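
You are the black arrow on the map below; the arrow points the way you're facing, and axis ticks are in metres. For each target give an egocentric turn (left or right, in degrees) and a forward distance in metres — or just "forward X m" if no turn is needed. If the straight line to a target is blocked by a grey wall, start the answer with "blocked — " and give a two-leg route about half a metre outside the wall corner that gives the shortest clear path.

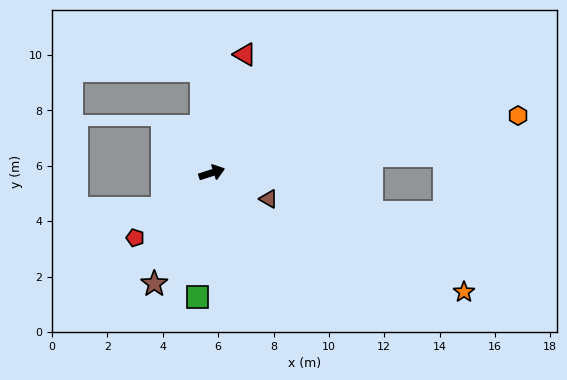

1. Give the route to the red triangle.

turn left 57°, forward 4.4 m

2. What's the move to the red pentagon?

turn right 158°, forward 3.6 m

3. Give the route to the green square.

turn right 115°, forward 4.5 m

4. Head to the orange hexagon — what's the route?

turn right 7°, forward 11.3 m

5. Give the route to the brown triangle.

turn right 42°, forward 2.3 m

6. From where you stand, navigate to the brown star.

turn right 135°, forward 4.5 m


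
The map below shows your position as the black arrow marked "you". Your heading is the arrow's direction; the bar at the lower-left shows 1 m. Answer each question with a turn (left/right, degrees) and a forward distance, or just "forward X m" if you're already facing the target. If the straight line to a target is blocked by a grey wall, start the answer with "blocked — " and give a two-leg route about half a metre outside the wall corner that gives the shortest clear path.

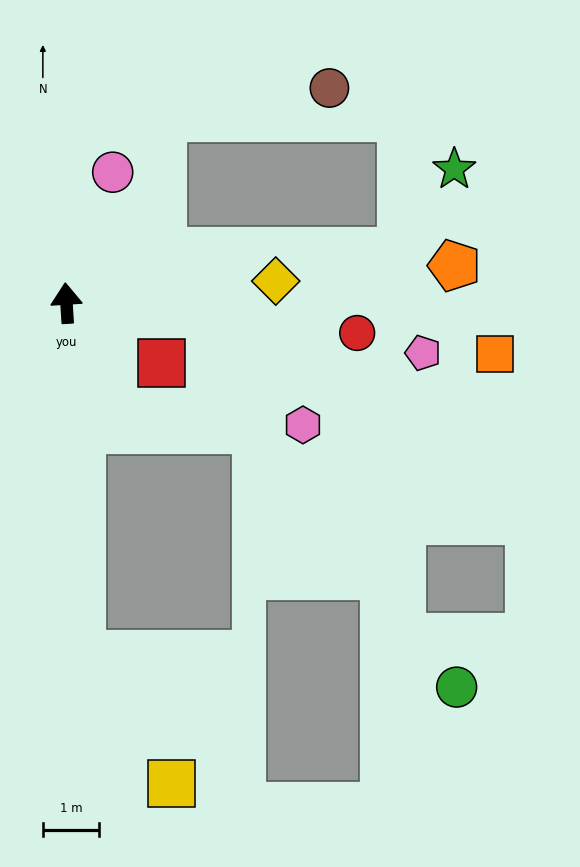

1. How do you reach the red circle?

turn right 99°, forward 5.2 m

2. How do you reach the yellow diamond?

turn right 88°, forward 3.8 m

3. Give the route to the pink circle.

turn right 23°, forward 2.5 m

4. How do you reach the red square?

turn right 126°, forward 2.0 m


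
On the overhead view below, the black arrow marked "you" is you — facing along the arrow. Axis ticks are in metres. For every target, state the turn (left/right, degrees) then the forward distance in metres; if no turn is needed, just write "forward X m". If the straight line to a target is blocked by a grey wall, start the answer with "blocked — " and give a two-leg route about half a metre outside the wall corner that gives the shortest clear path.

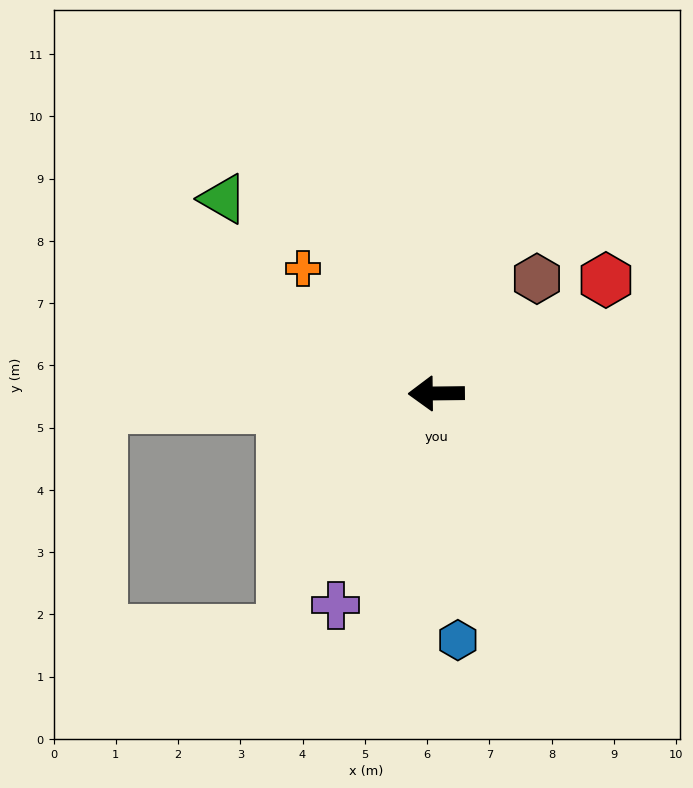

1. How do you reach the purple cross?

turn left 64°, forward 3.8 m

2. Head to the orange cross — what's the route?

turn right 44°, forward 2.9 m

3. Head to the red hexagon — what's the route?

turn right 147°, forward 3.3 m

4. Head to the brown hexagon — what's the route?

turn right 132°, forward 2.5 m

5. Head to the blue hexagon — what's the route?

turn left 94°, forward 4.0 m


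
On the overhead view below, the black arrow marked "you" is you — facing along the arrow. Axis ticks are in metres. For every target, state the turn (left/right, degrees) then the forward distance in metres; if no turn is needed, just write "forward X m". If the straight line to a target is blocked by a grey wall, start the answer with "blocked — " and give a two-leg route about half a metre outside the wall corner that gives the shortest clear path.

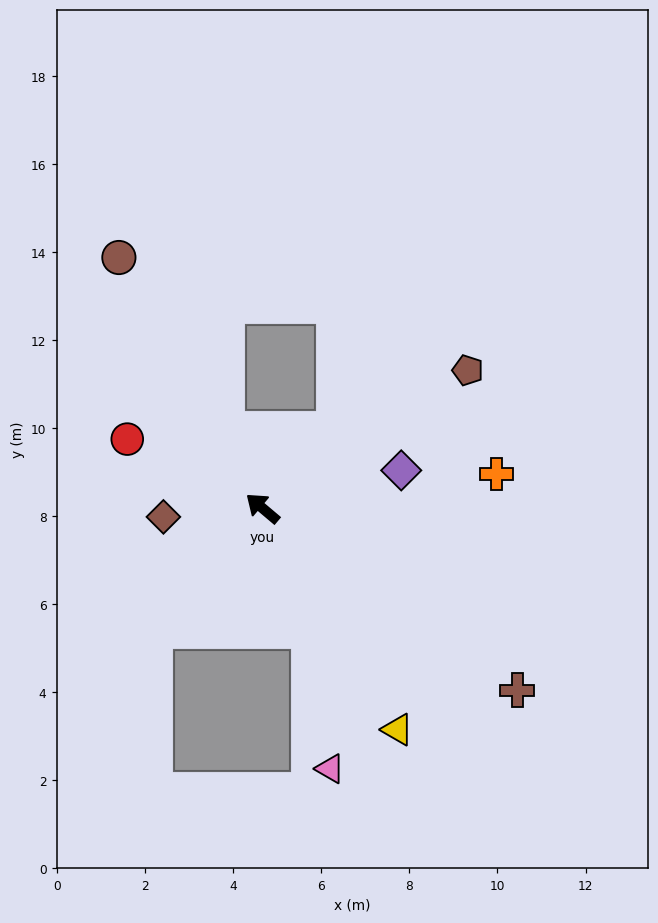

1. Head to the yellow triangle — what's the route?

turn left 162°, forward 5.9 m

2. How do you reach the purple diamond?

turn right 125°, forward 3.3 m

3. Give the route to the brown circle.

turn right 20°, forward 6.6 m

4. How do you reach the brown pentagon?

turn right 106°, forward 5.6 m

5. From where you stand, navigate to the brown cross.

turn right 175°, forward 7.1 m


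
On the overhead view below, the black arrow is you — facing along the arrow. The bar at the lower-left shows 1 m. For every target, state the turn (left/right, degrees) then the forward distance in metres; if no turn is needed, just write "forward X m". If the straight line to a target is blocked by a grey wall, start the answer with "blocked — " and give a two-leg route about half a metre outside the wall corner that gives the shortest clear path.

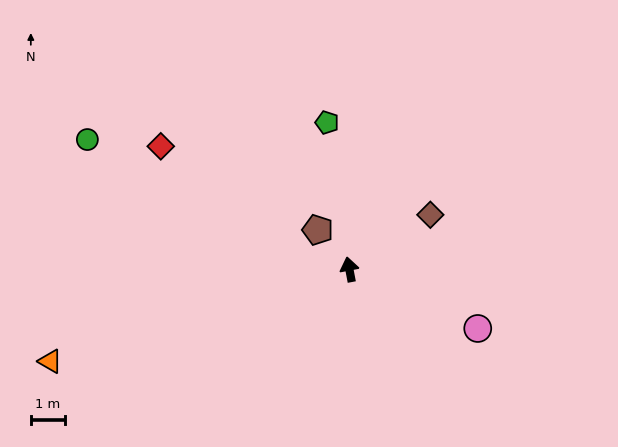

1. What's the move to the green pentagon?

turn right 2°, forward 4.4 m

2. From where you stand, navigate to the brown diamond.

turn right 67°, forward 2.9 m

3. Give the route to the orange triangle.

turn left 96°, forward 9.2 m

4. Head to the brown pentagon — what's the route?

turn left 28°, forward 1.5 m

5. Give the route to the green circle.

turn left 53°, forward 8.6 m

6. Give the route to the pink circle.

turn right 126°, forward 4.2 m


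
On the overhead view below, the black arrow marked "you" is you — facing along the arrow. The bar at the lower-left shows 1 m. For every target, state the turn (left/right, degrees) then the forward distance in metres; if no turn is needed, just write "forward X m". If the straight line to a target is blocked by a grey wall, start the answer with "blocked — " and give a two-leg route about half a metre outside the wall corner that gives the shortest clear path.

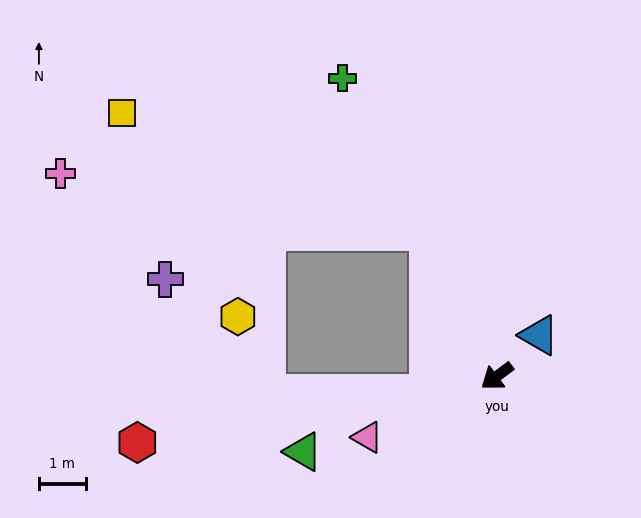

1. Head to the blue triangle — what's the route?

turn right 172°, forward 1.3 m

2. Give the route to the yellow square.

blocked — turn right 101°, forward 3.4 m, then turn left 43°, forward 7.0 m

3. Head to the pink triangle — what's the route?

turn right 11°, forward 3.1 m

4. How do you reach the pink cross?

blocked — turn right 101°, forward 3.4 m, then turn left 55°, forward 8.0 m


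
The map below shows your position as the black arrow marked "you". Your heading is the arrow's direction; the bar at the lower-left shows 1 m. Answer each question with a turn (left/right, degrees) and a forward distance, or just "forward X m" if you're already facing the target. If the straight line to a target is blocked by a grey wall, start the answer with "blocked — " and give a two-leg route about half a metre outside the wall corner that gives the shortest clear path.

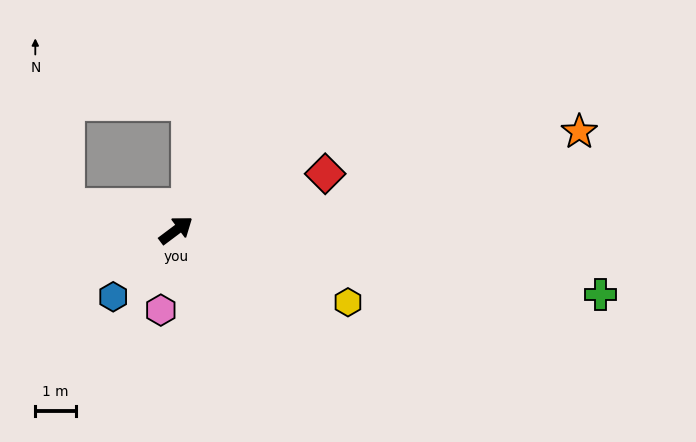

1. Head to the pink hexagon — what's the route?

turn right 138°, forward 2.0 m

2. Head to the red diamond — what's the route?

turn right 16°, forward 3.9 m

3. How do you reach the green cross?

turn right 45°, forward 10.6 m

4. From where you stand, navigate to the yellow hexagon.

turn right 60°, forward 4.6 m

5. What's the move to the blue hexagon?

turn right 170°, forward 2.3 m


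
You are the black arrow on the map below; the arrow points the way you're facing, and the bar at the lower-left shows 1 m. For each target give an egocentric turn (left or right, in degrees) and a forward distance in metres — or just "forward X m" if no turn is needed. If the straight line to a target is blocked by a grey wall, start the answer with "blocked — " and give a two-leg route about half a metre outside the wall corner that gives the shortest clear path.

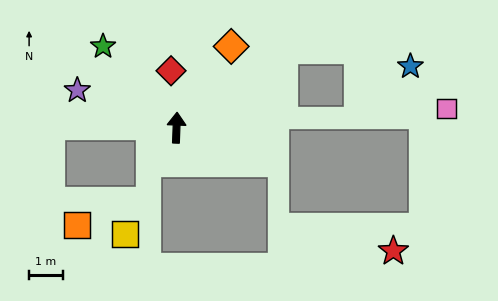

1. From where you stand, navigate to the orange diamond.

turn right 32°, forward 2.9 m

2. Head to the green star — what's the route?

turn left 44°, forward 3.2 m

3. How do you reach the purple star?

turn left 72°, forward 3.1 m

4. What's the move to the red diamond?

turn left 8°, forward 1.7 m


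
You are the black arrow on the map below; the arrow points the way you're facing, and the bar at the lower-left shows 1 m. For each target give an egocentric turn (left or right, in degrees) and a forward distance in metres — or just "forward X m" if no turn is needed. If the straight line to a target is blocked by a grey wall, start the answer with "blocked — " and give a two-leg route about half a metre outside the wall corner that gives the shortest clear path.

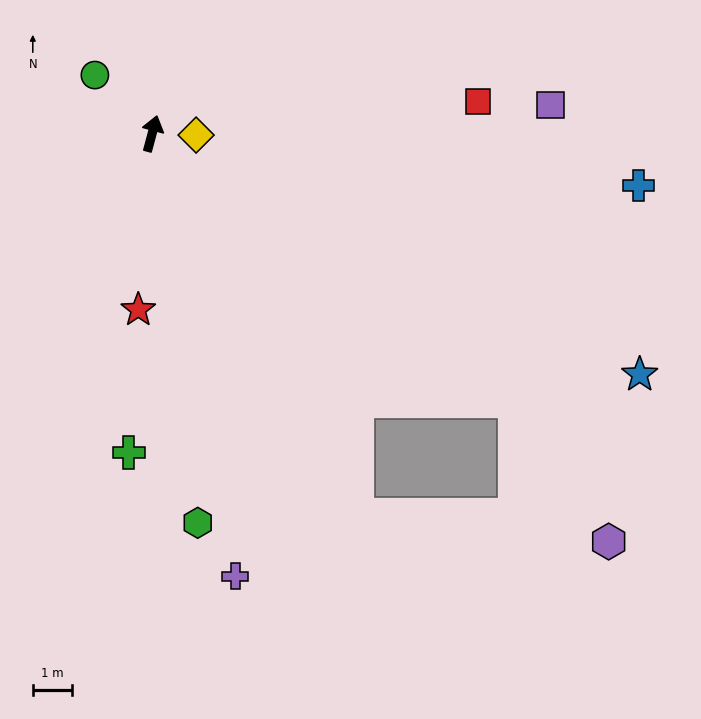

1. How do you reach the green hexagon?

turn right 158°, forward 10.0 m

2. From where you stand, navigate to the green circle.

turn left 59°, forward 2.1 m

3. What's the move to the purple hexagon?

blocked — turn right 111°, forward 11.5 m, then turn right 20°, forward 4.3 m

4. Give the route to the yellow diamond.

turn right 77°, forward 1.1 m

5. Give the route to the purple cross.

turn right 154°, forward 11.5 m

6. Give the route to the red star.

turn right 169°, forward 4.5 m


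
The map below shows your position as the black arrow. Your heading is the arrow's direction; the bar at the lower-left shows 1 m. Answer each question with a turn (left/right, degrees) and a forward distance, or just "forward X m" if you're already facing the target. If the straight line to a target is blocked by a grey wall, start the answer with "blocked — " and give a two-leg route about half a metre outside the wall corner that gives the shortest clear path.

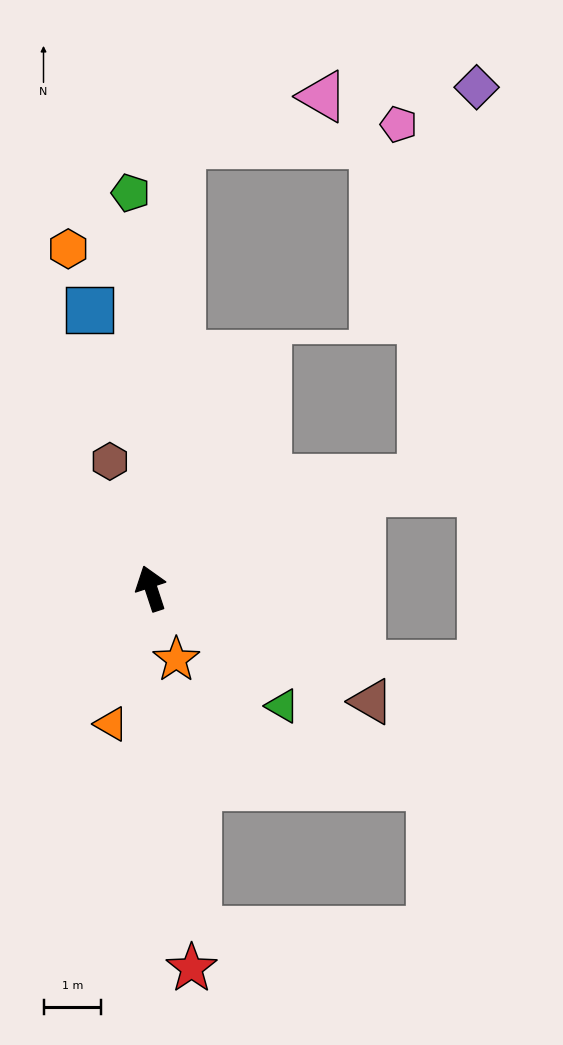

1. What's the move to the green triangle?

turn right 150°, forward 3.1 m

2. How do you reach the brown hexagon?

forward 2.3 m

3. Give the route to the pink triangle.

blocked — turn right 22°, forward 7.7 m, then turn right 67°, forward 2.6 m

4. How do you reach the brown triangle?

turn right 135°, forward 4.3 m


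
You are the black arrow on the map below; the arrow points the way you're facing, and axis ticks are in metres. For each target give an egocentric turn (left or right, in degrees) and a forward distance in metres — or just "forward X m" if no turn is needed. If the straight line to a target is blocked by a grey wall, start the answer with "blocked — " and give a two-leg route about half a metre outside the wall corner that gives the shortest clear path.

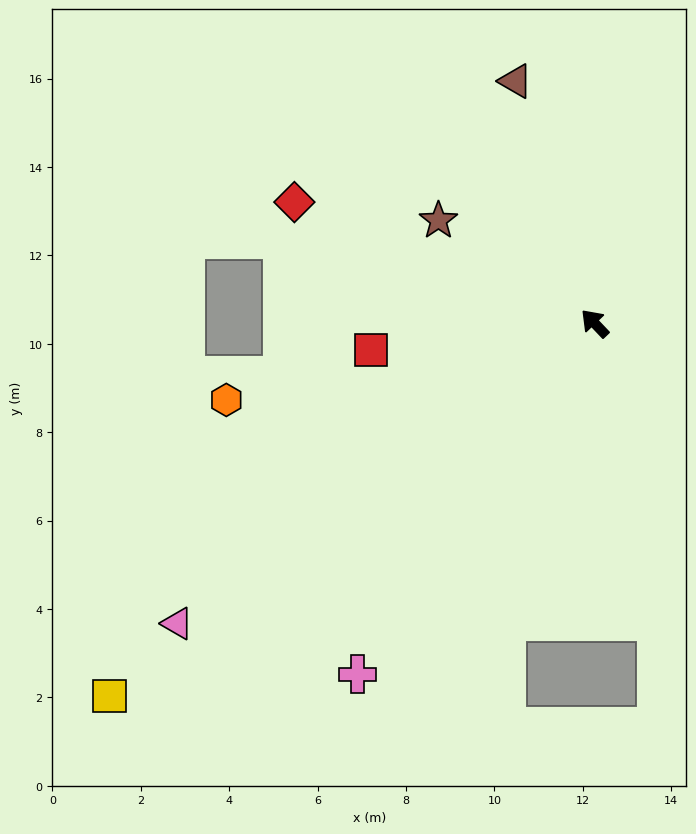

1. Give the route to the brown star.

turn left 13°, forward 4.2 m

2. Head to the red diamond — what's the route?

turn left 24°, forward 7.3 m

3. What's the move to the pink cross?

turn left 102°, forward 9.6 m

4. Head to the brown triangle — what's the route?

turn right 25°, forward 5.8 m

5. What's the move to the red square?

turn left 53°, forward 5.1 m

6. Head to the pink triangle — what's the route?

turn left 82°, forward 11.6 m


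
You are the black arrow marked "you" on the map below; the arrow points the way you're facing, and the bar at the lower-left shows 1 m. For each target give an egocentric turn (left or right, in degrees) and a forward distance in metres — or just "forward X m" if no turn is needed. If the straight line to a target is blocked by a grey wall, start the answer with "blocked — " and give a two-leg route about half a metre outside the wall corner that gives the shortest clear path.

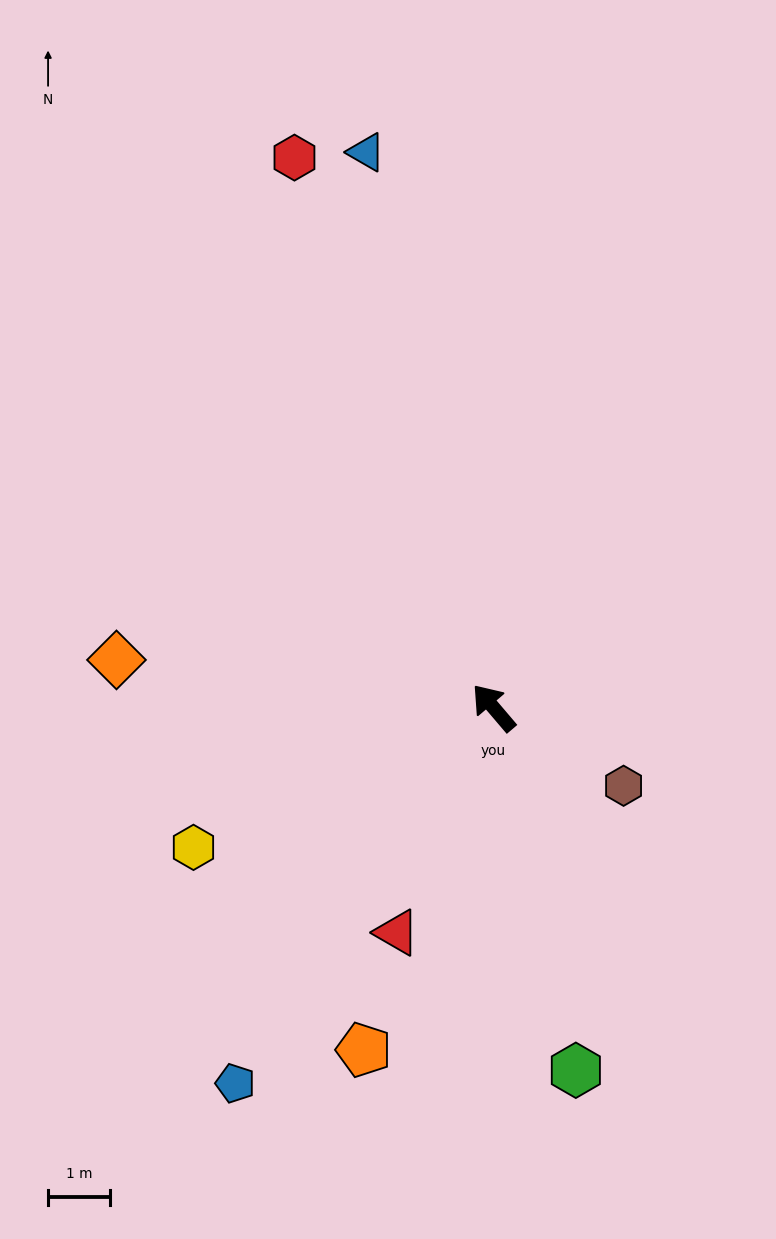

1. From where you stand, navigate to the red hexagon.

turn right 21°, forward 9.5 m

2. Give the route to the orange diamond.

turn left 42°, forward 6.2 m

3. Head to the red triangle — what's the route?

turn left 116°, forward 4.0 m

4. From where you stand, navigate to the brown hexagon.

turn right 161°, forward 2.5 m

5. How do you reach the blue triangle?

turn right 28°, forward 9.2 m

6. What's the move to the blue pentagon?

turn left 105°, forward 7.4 m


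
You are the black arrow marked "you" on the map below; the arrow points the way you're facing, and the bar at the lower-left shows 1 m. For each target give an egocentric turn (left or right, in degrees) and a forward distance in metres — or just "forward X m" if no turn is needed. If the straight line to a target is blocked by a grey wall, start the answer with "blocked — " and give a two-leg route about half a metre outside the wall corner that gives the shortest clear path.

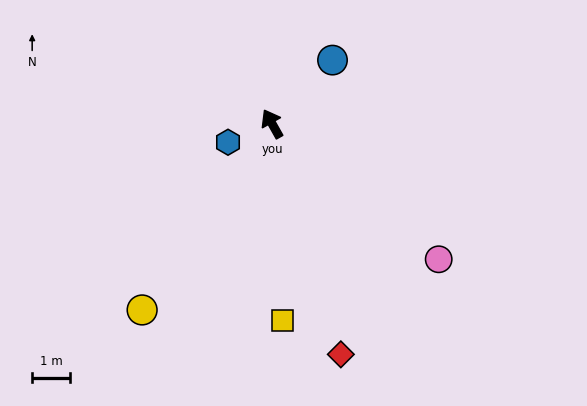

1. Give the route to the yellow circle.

turn left 116°, forward 6.0 m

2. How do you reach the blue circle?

turn right 73°, forward 2.3 m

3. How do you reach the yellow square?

turn left 154°, forward 5.2 m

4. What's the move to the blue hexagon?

turn left 83°, forward 1.3 m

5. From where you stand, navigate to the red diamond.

turn left 167°, forward 6.3 m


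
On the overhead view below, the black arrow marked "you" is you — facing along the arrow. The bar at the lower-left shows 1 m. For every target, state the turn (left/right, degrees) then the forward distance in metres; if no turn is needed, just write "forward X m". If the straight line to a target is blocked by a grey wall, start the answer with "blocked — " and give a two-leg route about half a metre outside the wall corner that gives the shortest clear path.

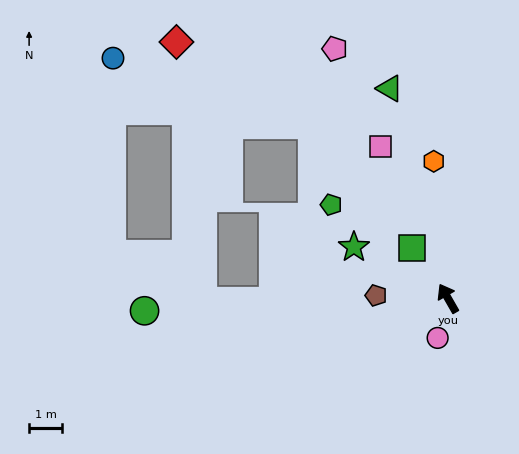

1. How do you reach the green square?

turn left 6°, forward 1.9 m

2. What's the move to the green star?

turn left 32°, forward 3.2 m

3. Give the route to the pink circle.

turn left 136°, forward 1.2 m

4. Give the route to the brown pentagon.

turn left 58°, forward 2.2 m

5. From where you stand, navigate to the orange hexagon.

turn right 24°, forward 4.1 m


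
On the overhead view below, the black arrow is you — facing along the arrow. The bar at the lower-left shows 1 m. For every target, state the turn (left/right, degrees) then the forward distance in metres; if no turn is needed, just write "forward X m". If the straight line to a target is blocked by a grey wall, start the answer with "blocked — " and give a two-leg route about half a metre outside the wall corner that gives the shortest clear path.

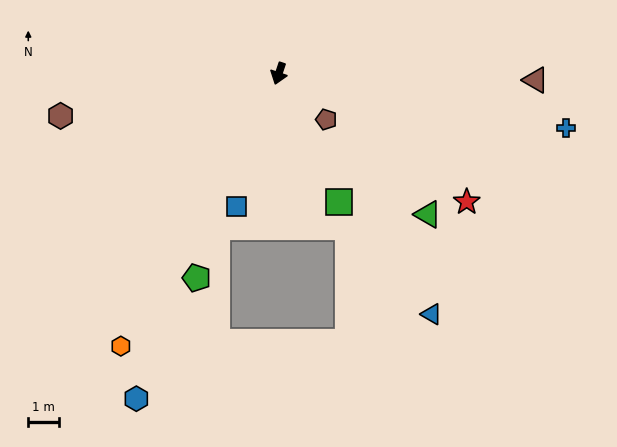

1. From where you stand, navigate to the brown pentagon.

turn left 64°, forward 2.1 m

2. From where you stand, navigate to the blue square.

forward 4.5 m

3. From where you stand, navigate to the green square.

turn left 44°, forward 4.6 m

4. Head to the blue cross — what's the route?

turn left 98°, forward 9.4 m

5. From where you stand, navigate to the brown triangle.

turn left 107°, forward 8.2 m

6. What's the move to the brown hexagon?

turn right 61°, forward 7.1 m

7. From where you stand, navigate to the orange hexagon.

turn right 12°, forward 10.1 m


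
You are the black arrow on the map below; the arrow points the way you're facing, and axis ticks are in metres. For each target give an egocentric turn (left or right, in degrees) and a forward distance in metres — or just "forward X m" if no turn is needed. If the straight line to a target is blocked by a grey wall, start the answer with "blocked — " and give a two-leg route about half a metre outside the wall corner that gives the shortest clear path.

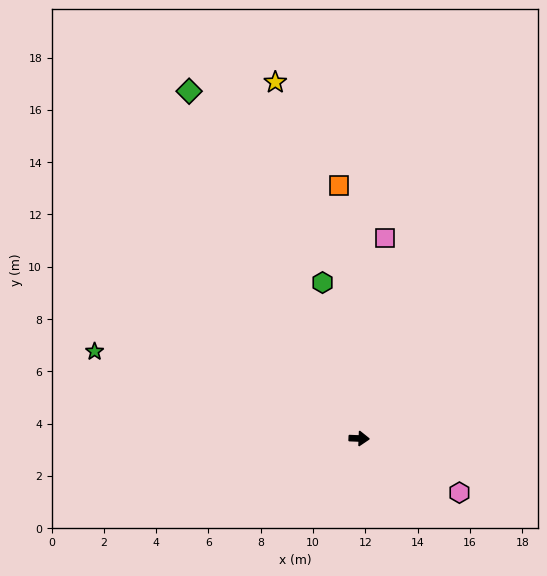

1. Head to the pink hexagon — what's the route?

turn right 26°, forward 4.4 m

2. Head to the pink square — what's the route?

turn left 85°, forward 7.7 m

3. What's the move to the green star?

turn left 164°, forward 10.6 m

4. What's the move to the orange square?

turn left 97°, forward 9.7 m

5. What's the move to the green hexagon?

turn left 106°, forward 6.1 m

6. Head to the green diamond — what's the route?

turn left 118°, forward 14.8 m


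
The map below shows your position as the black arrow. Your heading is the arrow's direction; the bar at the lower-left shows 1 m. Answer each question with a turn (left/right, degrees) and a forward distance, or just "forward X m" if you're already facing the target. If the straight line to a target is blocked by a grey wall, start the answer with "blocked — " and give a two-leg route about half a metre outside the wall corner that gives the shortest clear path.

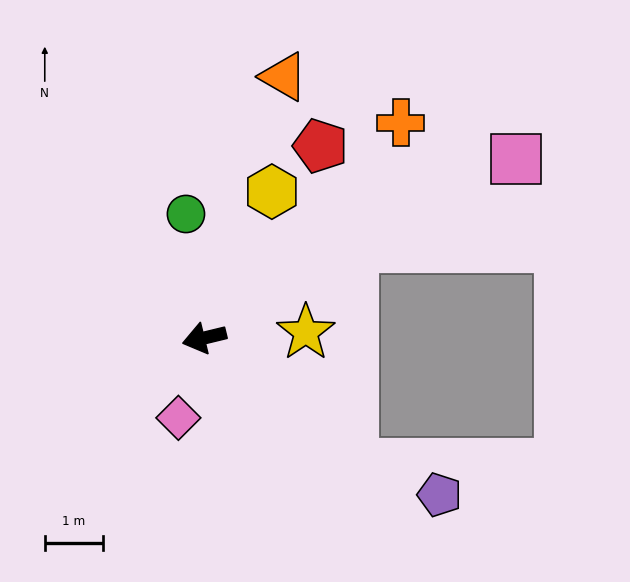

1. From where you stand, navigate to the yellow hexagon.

turn right 128°, forward 2.8 m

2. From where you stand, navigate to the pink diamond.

turn left 58°, forward 1.4 m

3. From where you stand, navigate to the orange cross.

turn right 146°, forward 5.0 m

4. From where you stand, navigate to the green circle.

turn right 95°, forward 2.1 m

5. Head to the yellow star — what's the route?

turn left 170°, forward 1.7 m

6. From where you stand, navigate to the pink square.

turn right 164°, forward 6.1 m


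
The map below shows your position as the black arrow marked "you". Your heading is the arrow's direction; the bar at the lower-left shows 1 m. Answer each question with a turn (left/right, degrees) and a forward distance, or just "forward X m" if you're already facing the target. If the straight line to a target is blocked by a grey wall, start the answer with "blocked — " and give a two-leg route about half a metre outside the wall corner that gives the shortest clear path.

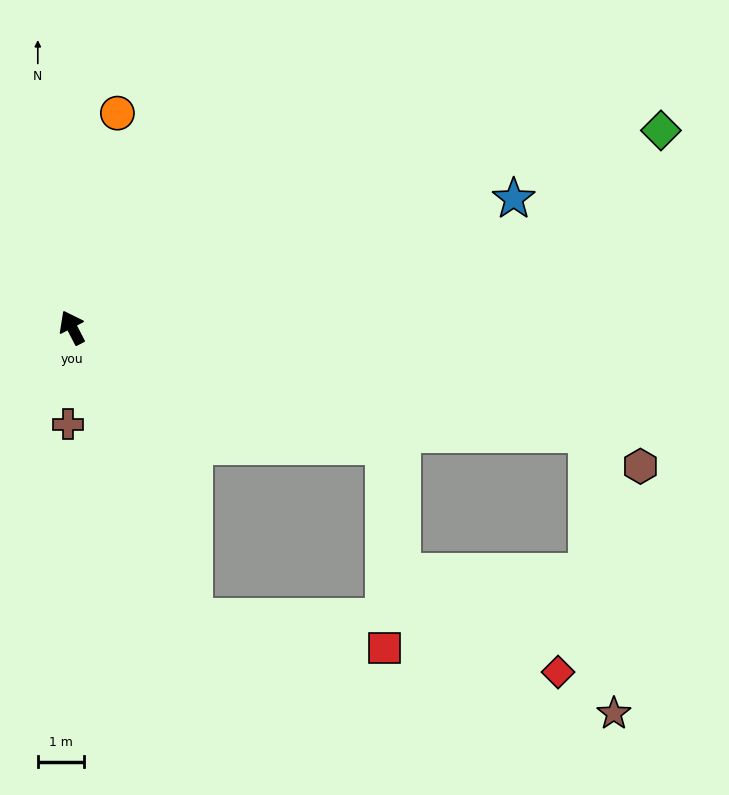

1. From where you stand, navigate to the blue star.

turn right 101°, forward 9.9 m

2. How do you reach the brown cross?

turn left 150°, forward 2.1 m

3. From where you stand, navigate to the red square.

blocked — turn left 175°, forward 6.8 m, then turn left 59°, forward 4.2 m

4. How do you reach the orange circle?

turn right 39°, forward 4.7 m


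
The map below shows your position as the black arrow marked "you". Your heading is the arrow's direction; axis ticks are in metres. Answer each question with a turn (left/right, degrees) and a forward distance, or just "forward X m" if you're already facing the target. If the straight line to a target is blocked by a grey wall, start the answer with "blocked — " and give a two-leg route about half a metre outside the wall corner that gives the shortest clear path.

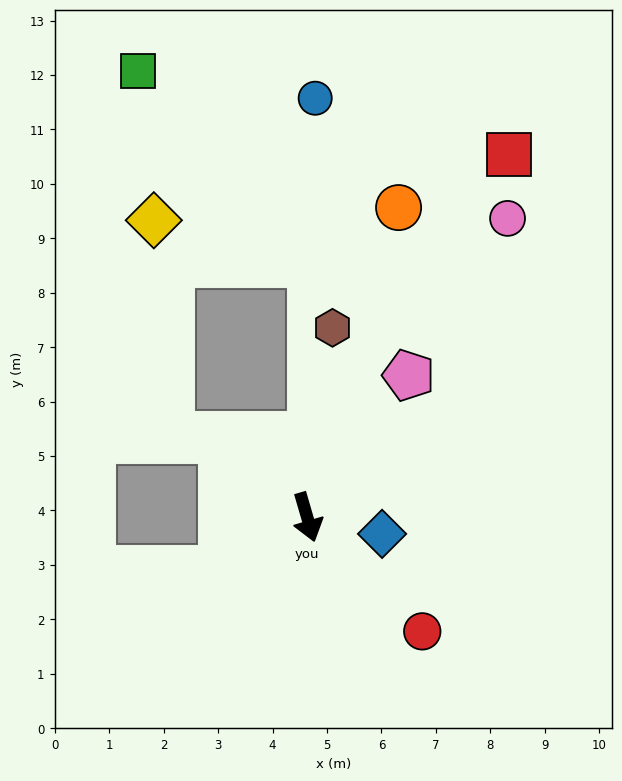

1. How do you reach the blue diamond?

turn left 61°, forward 1.4 m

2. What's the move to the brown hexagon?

turn left 156°, forward 3.5 m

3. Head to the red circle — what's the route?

turn left 29°, forward 3.0 m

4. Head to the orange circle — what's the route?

turn left 147°, forward 5.9 m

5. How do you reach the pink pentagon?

turn left 128°, forward 3.2 m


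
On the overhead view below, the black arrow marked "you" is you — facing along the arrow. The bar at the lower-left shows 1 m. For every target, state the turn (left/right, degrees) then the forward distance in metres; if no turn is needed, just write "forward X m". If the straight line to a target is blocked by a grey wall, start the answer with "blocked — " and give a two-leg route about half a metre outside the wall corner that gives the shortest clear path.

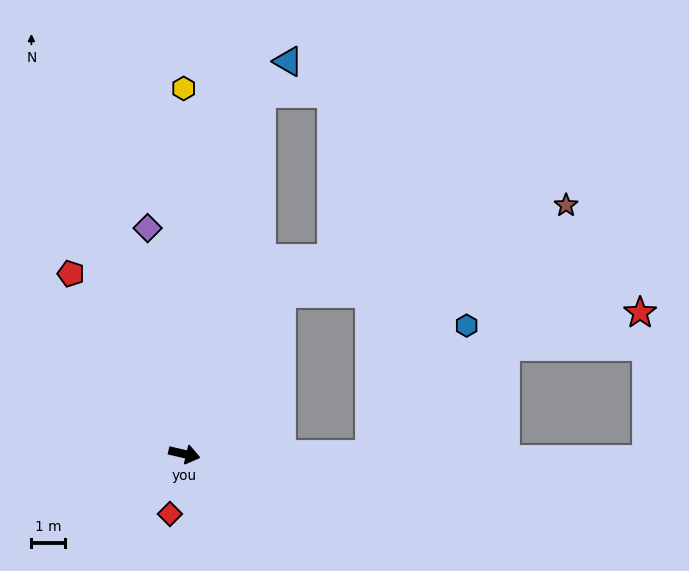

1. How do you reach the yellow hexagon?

turn left 103°, forward 10.7 m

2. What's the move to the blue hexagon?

blocked — turn left 13°, forward 5.4 m, then turn left 53°, forward 4.7 m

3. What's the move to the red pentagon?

turn left 135°, forward 6.3 m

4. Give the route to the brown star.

blocked — turn left 72°, forward 5.5 m, then turn right 42°, forward 8.7 m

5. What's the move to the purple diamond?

turn left 112°, forward 6.7 m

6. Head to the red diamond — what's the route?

turn right 90°, forward 1.8 m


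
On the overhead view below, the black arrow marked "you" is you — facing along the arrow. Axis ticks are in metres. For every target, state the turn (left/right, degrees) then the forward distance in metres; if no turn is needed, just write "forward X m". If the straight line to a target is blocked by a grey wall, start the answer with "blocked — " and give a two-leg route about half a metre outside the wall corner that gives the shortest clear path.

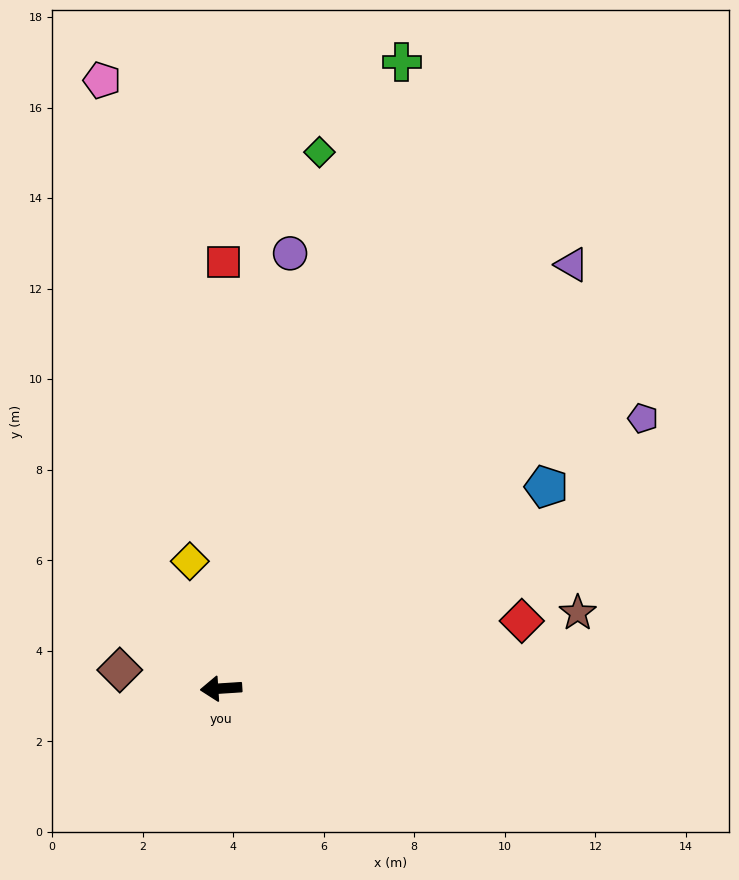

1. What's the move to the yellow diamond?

turn right 80°, forward 2.9 m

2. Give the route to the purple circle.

turn right 103°, forward 9.7 m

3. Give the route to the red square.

turn right 94°, forward 9.4 m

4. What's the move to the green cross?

turn right 110°, forward 14.4 m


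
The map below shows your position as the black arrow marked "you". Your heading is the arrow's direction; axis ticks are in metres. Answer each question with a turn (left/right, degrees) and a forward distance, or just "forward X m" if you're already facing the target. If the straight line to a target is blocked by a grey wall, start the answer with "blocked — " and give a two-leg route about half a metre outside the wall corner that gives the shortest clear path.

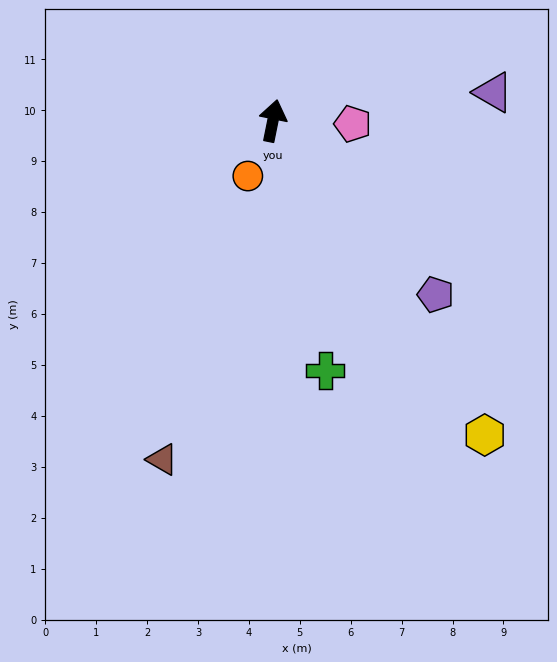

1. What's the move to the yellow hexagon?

turn right 135°, forward 7.4 m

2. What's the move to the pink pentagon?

turn right 81°, forward 1.6 m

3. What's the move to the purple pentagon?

turn right 125°, forward 4.7 m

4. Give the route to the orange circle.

turn left 167°, forward 1.2 m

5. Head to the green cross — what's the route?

turn right 157°, forward 5.0 m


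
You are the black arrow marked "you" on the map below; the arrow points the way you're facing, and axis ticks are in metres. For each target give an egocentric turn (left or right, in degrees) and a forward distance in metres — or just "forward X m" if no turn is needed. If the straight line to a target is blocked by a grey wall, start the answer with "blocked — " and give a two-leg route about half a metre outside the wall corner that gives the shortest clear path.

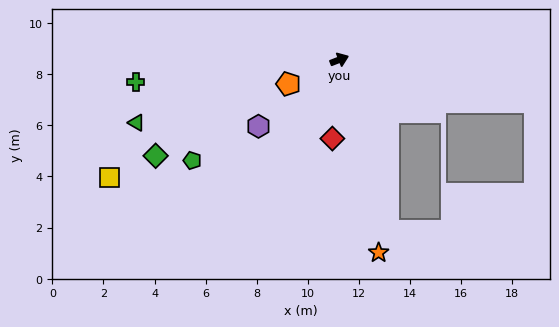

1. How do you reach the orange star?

turn right 100°, forward 7.7 m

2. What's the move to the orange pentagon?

turn right 176°, forward 2.2 m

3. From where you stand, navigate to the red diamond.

turn right 116°, forward 3.1 m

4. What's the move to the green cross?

turn left 165°, forward 8.0 m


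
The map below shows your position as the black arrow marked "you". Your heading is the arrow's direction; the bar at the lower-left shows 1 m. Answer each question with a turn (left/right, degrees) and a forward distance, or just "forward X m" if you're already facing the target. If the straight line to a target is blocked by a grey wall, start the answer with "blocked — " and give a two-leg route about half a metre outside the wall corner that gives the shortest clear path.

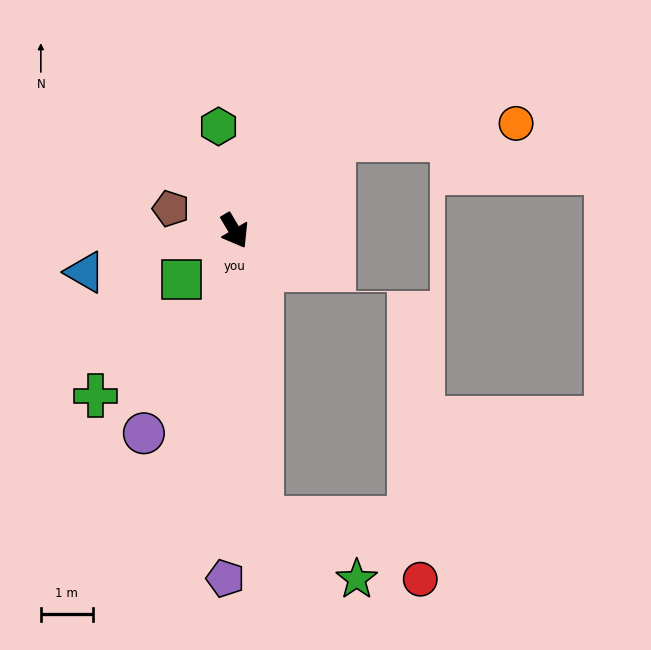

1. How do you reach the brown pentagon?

turn right 140°, forward 1.3 m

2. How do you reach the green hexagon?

turn left 158°, forward 2.0 m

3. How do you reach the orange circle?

blocked — turn left 102°, forward 2.6 m, then turn right 38°, forward 3.5 m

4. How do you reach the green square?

turn right 78°, forward 1.4 m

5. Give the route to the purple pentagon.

turn right 32°, forward 6.7 m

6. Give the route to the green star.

blocked — turn right 25°, forward 5.5 m, then turn left 52°, forward 2.2 m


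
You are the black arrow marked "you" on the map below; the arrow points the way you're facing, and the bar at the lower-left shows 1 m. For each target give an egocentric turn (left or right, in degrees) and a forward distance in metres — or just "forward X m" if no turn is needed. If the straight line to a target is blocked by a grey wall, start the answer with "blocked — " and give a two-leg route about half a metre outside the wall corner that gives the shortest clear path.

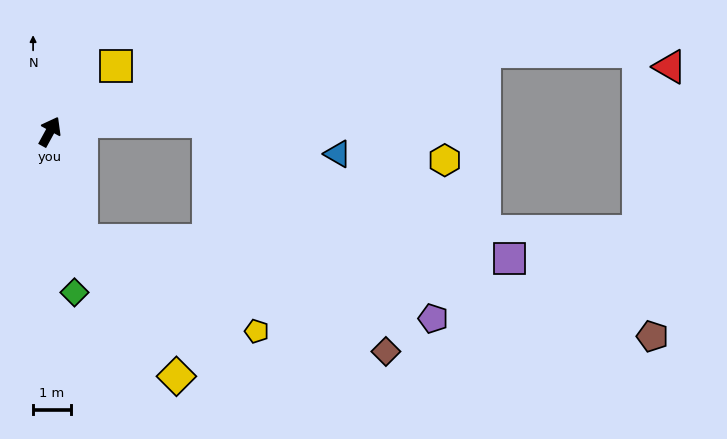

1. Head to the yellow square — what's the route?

turn right 17°, forward 2.5 m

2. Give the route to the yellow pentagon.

blocked — turn right 135°, forward 3.0 m, then turn left 46°, forward 5.2 m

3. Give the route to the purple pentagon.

blocked — turn right 135°, forward 3.0 m, then turn left 61°, forward 9.5 m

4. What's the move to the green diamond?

turn right 143°, forward 4.3 m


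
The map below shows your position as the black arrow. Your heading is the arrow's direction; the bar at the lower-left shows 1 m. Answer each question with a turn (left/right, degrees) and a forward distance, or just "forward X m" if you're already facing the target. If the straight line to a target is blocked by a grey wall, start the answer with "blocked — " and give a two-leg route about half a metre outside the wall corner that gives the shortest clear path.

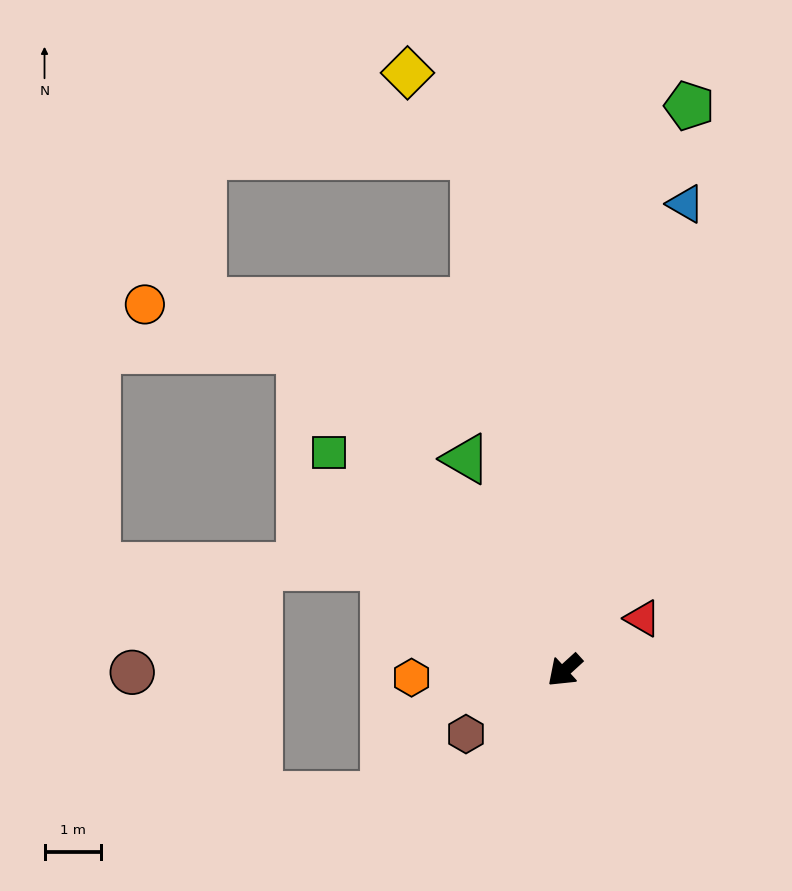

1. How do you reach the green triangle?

turn right 107°, forward 4.2 m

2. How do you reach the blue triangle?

turn right 147°, forward 8.6 m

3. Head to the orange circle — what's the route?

blocked — turn right 93°, forward 7.4 m, then turn left 35°, forward 2.9 m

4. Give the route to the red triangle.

turn left 171°, forward 1.7 m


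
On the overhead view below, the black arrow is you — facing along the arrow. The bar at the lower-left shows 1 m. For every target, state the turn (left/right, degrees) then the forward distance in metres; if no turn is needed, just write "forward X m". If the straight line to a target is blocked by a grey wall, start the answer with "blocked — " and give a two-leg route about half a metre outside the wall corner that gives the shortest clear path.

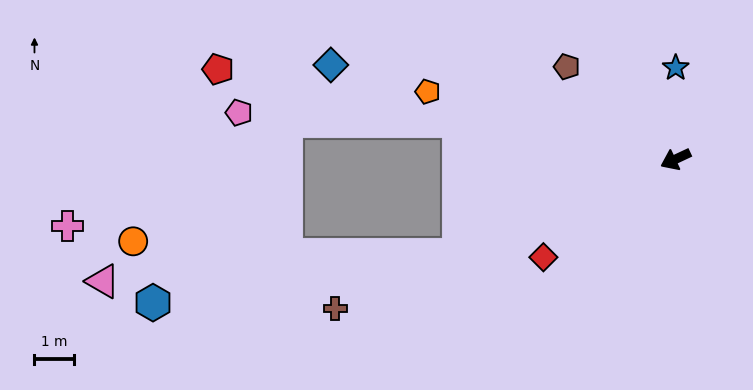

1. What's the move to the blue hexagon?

blocked — forward 6.0 m, then turn right 16°, forward 7.9 m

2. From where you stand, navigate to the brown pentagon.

turn right 65°, forward 3.6 m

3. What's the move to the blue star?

turn right 115°, forward 2.3 m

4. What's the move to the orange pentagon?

turn right 40°, forward 6.5 m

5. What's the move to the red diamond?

turn left 11°, forward 4.2 m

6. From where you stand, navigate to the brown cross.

forward 9.5 m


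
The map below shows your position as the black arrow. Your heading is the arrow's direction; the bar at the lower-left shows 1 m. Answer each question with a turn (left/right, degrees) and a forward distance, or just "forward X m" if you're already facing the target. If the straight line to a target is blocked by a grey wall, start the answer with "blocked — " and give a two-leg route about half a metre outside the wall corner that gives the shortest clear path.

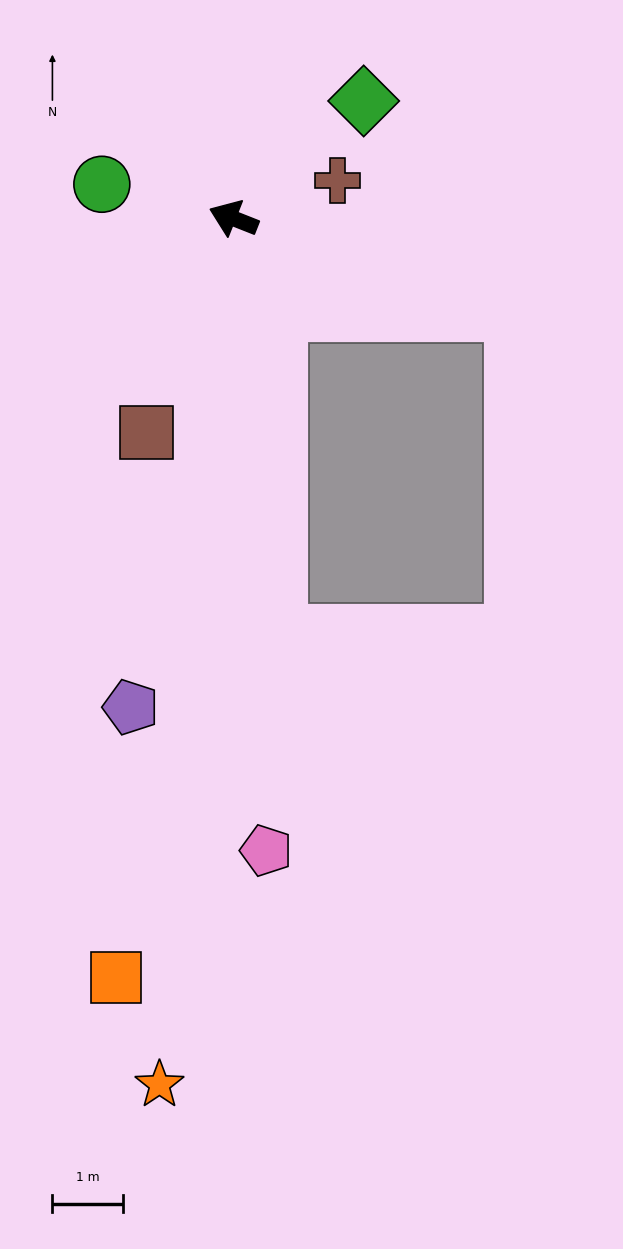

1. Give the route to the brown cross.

turn right 138°, forward 1.6 m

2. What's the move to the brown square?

turn left 89°, forward 3.3 m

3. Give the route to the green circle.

turn left 7°, forward 1.9 m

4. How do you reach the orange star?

turn left 107°, forward 12.3 m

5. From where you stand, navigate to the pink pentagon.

turn left 115°, forward 8.9 m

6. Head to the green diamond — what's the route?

turn right 116°, forward 2.5 m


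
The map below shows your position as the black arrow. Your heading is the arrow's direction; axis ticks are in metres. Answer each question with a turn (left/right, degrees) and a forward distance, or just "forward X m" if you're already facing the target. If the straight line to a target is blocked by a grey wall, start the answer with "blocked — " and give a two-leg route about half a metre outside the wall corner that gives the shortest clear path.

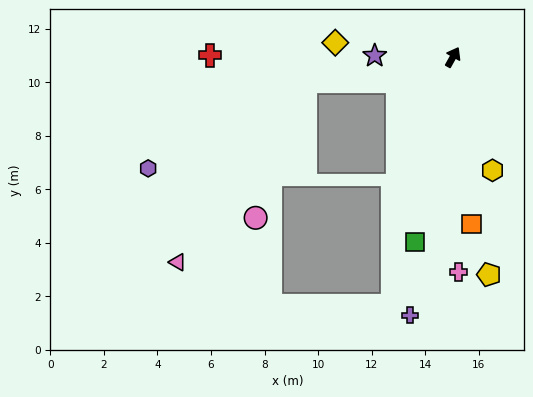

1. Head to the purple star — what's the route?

turn left 118°, forward 2.9 m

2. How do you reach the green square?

turn right 162°, forward 7.1 m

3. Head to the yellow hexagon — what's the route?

turn right 132°, forward 4.5 m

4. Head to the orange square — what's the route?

turn right 144°, forward 6.3 m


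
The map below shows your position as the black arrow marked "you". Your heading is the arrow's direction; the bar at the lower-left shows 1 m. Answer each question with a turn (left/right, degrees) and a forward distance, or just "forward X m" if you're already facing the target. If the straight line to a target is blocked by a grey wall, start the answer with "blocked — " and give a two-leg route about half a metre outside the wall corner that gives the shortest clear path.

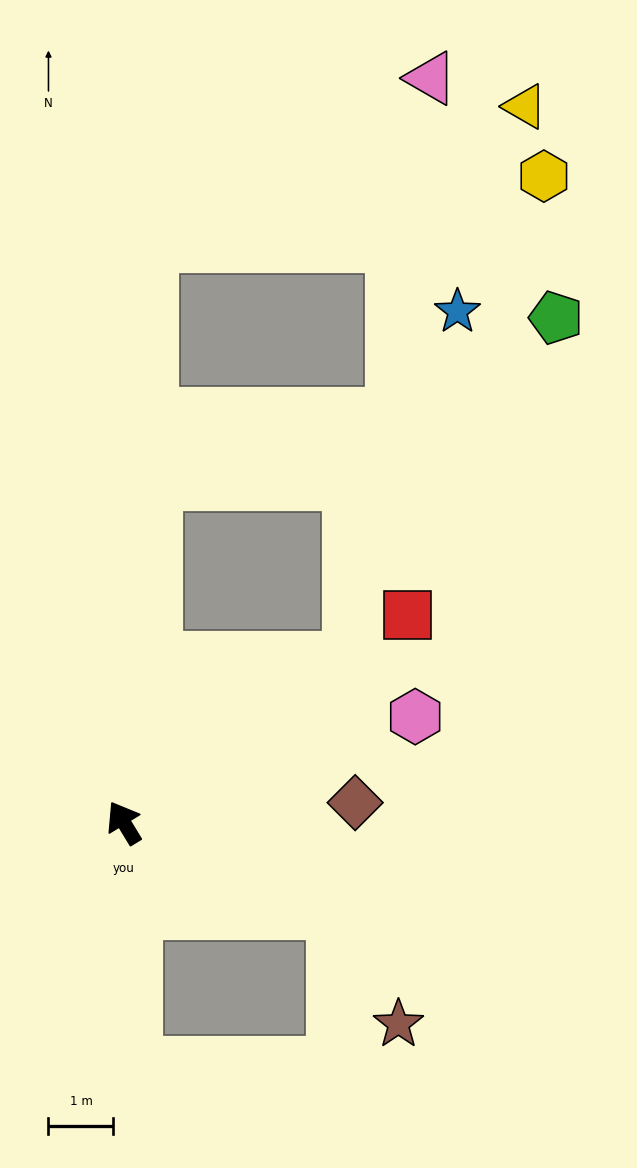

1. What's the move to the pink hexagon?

turn right 101°, forward 4.8 m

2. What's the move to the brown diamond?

turn right 116°, forward 3.6 m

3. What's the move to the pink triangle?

blocked — turn right 34°, forward 8.9 m, then turn right 57°, forward 5.0 m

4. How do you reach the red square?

turn right 85°, forward 5.4 m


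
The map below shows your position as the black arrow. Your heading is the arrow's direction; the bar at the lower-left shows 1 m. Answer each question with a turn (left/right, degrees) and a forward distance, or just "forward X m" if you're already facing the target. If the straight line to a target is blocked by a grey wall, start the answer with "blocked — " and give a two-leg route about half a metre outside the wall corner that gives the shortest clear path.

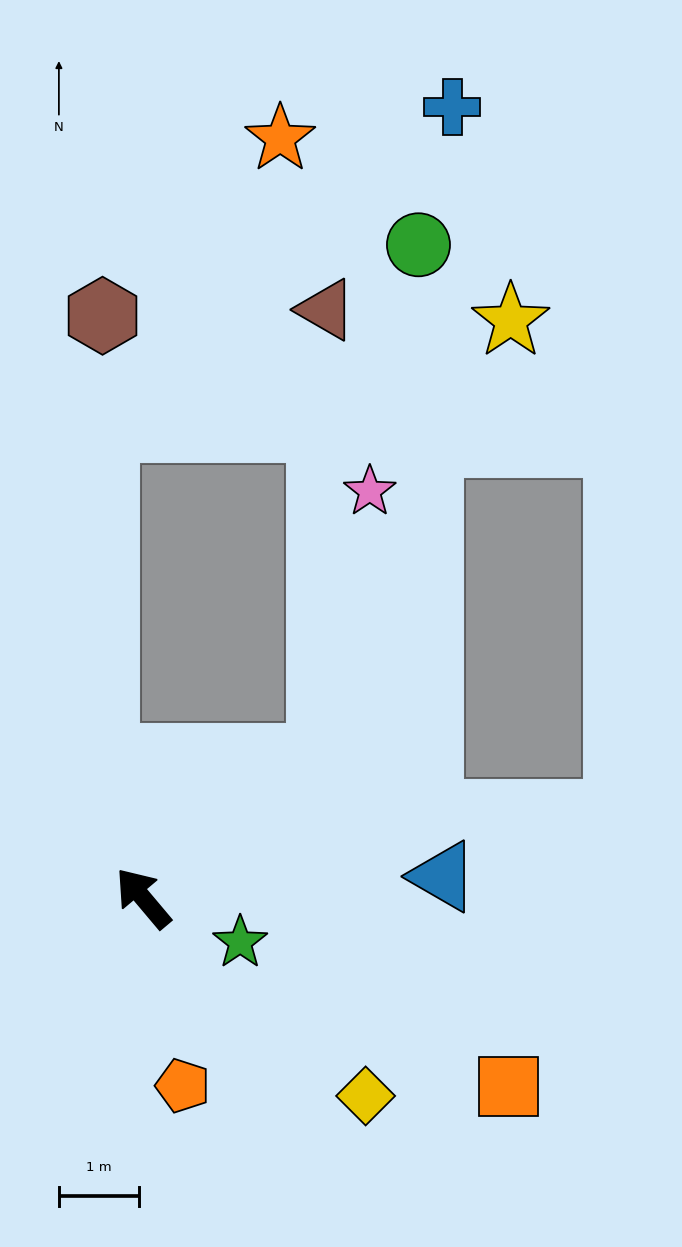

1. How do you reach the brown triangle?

blocked — turn right 92°, forward 2.8 m, then turn left 51°, forward 5.6 m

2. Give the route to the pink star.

blocked — turn right 92°, forward 2.8 m, then turn left 42°, forward 3.4 m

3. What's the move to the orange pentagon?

turn left 152°, forward 2.4 m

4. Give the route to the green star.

turn right 155°, forward 1.3 m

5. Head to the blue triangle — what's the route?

turn right 126°, forward 3.7 m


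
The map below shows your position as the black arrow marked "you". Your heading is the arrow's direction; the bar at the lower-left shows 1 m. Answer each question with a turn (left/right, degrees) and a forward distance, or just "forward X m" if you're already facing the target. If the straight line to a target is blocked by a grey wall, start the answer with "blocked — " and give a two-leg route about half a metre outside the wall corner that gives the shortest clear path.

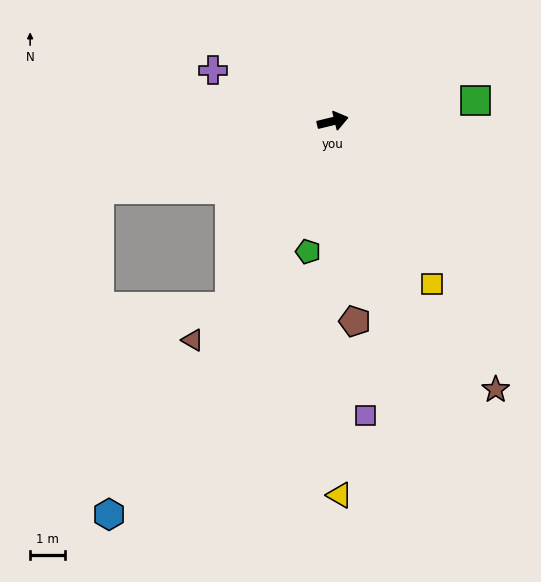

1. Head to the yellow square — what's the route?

turn right 72°, forward 5.5 m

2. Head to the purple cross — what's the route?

turn left 143°, forward 3.8 m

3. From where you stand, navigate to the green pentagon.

turn right 114°, forward 3.9 m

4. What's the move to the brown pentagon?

turn right 97°, forward 5.9 m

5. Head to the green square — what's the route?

turn right 5°, forward 4.2 m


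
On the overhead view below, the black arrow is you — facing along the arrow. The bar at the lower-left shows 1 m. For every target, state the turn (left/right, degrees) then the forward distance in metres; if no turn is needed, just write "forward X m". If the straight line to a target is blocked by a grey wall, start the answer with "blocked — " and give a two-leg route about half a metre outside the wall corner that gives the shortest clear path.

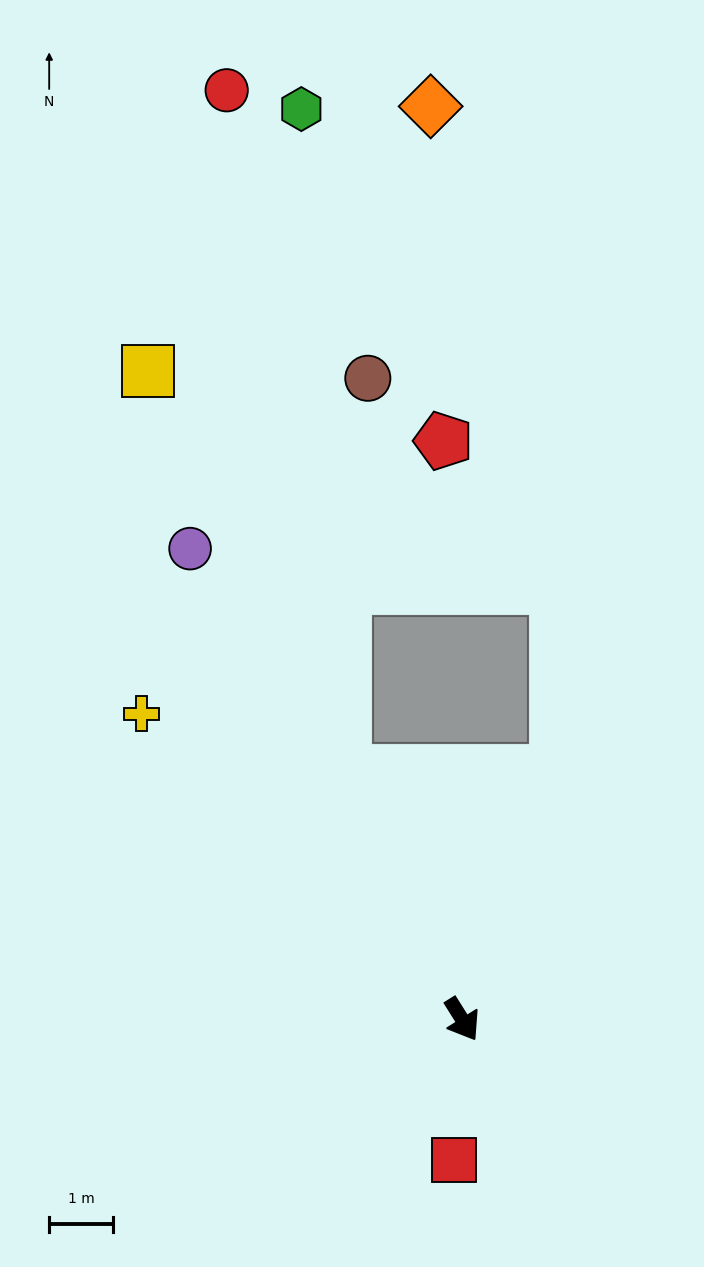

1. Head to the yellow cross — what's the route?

turn right 166°, forward 7.0 m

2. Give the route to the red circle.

blocked — turn left 173°, forward 4.3 m, then turn right 15°, forward 10.9 m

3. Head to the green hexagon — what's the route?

blocked — turn left 173°, forward 4.3 m, then turn right 21°, forward 10.5 m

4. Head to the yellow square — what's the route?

turn left 174°, forward 11.4 m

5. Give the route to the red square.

turn right 35°, forward 2.2 m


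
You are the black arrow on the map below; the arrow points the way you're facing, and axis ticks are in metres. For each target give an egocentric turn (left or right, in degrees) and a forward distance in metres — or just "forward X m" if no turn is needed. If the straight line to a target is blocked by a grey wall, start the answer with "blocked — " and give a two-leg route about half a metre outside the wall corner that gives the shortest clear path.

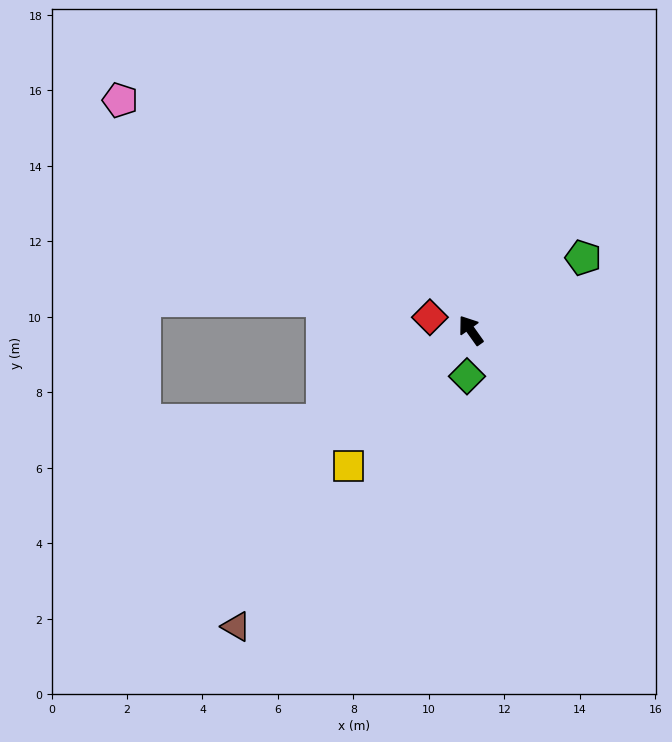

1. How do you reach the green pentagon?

turn right 93°, forward 3.5 m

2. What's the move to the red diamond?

turn left 37°, forward 1.1 m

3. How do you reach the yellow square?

turn left 103°, forward 4.8 m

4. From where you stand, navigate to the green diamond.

turn left 140°, forward 1.2 m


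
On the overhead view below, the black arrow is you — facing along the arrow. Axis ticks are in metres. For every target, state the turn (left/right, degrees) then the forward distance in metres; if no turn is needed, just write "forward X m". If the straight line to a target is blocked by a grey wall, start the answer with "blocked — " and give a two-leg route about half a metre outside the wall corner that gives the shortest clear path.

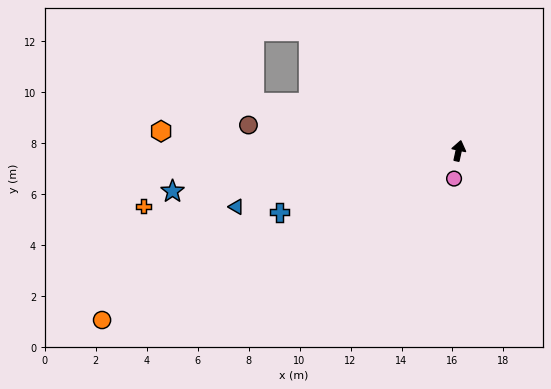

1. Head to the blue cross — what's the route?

turn left 121°, forward 7.4 m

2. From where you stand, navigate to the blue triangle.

turn left 116°, forward 9.0 m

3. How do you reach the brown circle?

turn left 95°, forward 8.3 m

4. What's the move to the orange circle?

turn left 128°, forward 15.5 m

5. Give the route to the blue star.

turn left 110°, forward 11.3 m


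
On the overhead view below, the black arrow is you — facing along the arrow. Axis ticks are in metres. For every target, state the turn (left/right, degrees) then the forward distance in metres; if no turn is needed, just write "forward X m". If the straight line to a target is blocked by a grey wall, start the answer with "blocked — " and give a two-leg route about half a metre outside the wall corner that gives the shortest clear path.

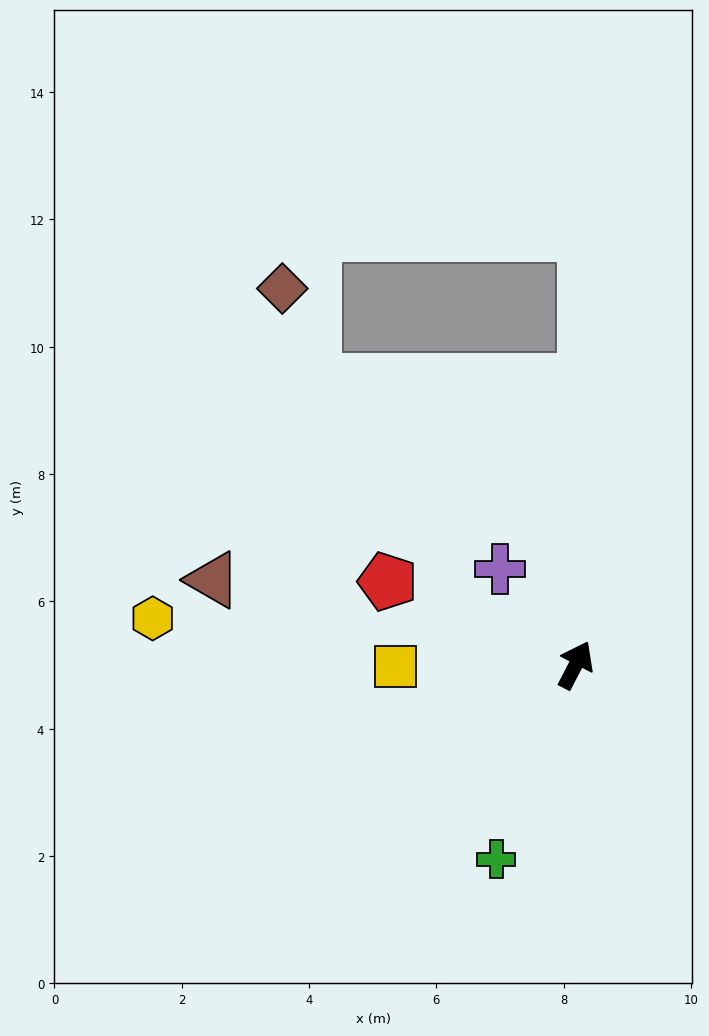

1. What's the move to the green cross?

turn right 175°, forward 3.3 m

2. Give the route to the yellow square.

turn left 118°, forward 2.8 m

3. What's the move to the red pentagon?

turn left 93°, forward 3.2 m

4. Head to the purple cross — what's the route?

turn left 66°, forward 1.9 m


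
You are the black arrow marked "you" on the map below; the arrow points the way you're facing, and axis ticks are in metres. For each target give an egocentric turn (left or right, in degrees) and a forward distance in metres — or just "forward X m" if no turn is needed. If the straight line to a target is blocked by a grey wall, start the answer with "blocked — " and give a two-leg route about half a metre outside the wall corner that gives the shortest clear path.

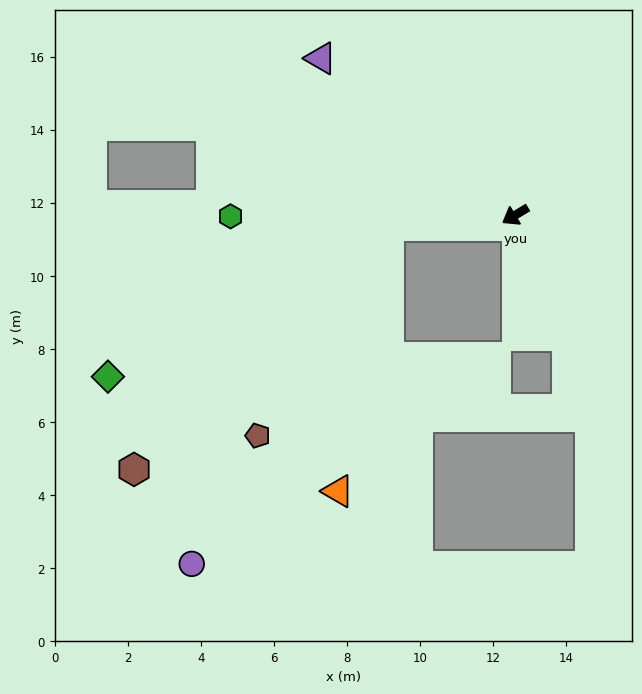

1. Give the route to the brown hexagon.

blocked — turn right 26°, forward 3.5 m, then turn left 39°, forward 9.7 m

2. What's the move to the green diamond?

blocked — turn right 26°, forward 3.5 m, then turn left 23°, forward 8.7 m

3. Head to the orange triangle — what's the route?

blocked — turn right 26°, forward 3.5 m, then turn left 74°, forward 7.4 m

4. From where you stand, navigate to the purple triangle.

turn right 70°, forward 6.8 m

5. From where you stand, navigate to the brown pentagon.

blocked — turn right 26°, forward 3.5 m, then turn left 53°, forward 6.8 m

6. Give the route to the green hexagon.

turn right 31°, forward 7.8 m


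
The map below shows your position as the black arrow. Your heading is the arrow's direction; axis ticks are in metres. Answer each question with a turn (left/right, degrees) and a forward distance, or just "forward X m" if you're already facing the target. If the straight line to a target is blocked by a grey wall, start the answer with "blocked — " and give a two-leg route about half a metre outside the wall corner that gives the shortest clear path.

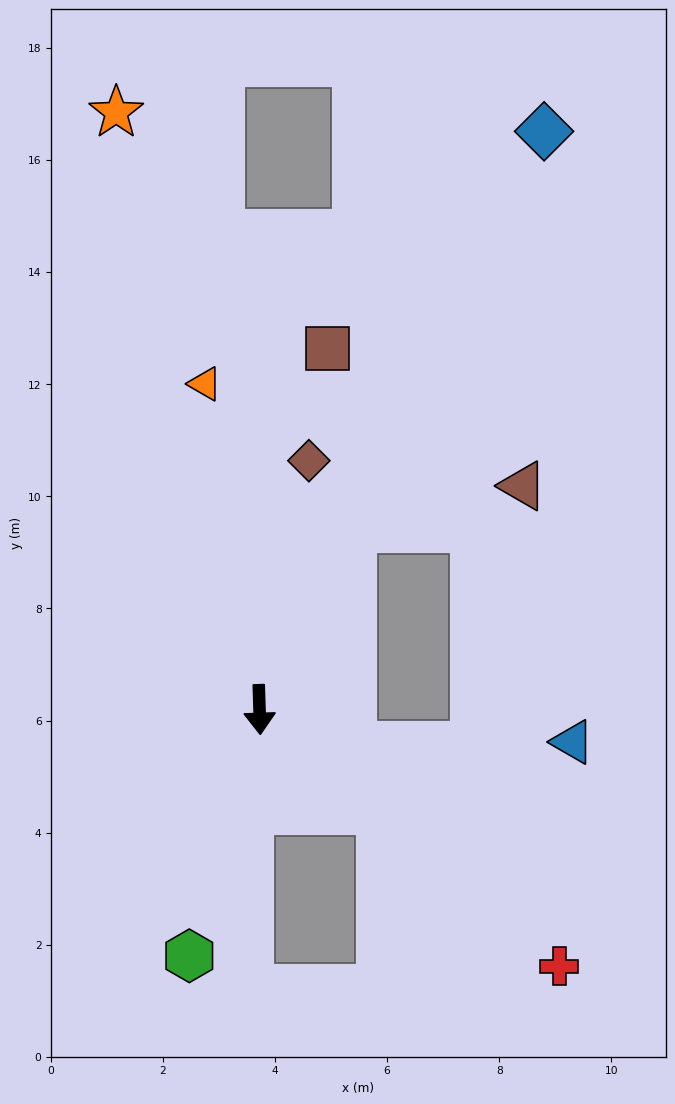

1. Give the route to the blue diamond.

turn left 152°, forward 11.5 m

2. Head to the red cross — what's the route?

turn left 48°, forward 7.0 m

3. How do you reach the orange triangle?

turn right 172°, forward 5.9 m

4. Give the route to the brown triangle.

blocked — turn left 151°, forward 3.6 m, then turn right 48°, forward 3.1 m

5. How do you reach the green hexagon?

turn right 18°, forward 4.6 m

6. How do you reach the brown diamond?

turn left 167°, forward 4.5 m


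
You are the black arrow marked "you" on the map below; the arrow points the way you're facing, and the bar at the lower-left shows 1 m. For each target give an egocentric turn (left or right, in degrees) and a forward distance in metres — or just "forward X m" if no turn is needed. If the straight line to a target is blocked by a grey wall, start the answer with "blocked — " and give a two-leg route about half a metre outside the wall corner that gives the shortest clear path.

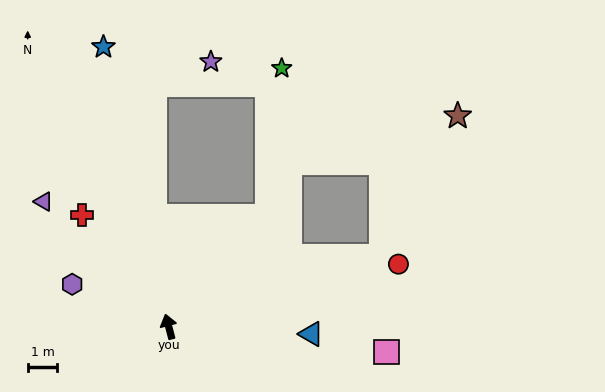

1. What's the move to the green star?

blocked — turn right 56°, forward 5.0 m, then turn left 36°, forward 5.0 m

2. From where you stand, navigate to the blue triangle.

turn right 108°, forward 4.8 m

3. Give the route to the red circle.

turn right 89°, forward 8.1 m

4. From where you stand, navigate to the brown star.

blocked — turn right 86°, forward 7.6 m, then turn left 43°, forward 5.4 m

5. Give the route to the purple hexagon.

turn left 52°, forward 3.6 m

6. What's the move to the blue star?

forward 9.7 m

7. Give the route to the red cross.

turn left 23°, forward 4.8 m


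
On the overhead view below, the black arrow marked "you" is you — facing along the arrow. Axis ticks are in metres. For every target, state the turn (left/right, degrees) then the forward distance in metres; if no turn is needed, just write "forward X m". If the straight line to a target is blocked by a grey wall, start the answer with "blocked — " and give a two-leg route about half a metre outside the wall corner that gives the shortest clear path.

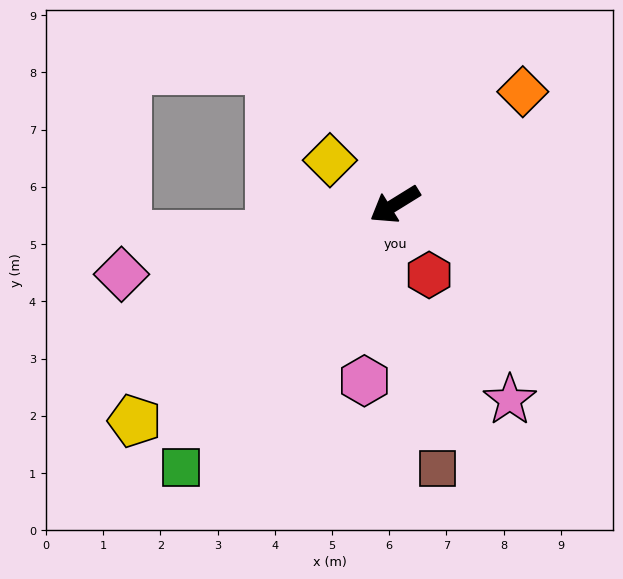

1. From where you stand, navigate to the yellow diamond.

turn right 66°, forward 1.4 m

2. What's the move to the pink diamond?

turn right 17°, forward 4.9 m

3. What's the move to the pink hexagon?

turn left 48°, forward 3.1 m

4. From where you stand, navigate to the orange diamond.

turn right 170°, forward 3.0 m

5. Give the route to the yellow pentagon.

turn left 8°, forward 5.9 m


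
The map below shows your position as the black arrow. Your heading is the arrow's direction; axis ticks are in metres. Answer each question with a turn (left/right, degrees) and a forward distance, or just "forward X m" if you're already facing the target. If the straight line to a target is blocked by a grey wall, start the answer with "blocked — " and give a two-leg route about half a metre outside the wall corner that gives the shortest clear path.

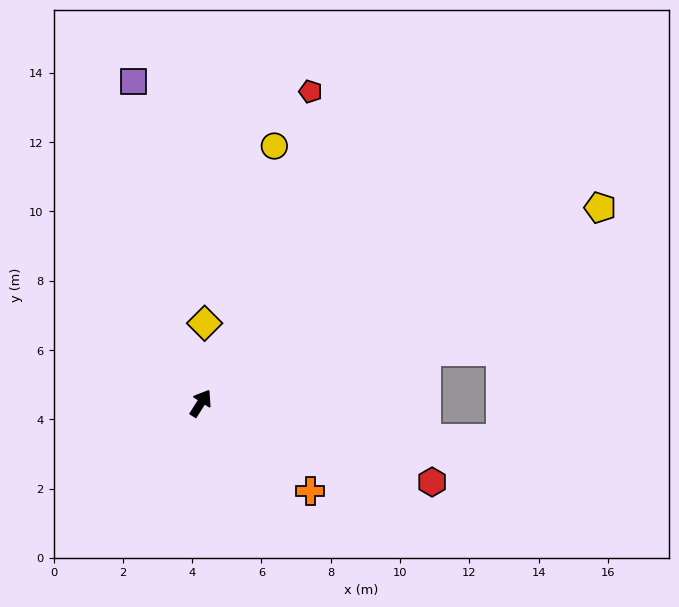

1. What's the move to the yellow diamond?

turn left 30°, forward 2.3 m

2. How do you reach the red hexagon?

turn right 76°, forward 7.1 m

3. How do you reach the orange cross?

turn right 96°, forward 4.1 m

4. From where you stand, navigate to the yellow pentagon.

turn right 31°, forward 12.8 m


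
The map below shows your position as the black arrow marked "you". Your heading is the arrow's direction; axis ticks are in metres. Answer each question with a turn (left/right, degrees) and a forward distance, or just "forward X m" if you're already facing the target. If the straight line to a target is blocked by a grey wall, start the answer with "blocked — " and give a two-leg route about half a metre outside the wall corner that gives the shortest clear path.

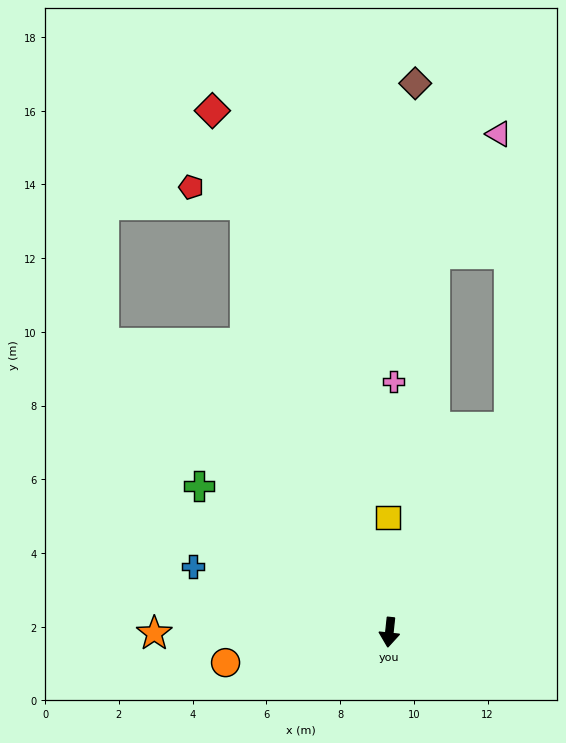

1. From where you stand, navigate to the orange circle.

turn right 73°, forward 4.5 m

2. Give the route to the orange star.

turn right 84°, forward 6.4 m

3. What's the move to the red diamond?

turn right 155°, forward 14.9 m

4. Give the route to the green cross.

turn right 121°, forward 6.5 m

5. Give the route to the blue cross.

turn right 102°, forward 5.6 m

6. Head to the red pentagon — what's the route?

blocked — turn right 155°, forward 12.2 m, then turn left 54°, forward 1.5 m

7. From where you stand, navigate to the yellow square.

turn right 173°, forward 3.1 m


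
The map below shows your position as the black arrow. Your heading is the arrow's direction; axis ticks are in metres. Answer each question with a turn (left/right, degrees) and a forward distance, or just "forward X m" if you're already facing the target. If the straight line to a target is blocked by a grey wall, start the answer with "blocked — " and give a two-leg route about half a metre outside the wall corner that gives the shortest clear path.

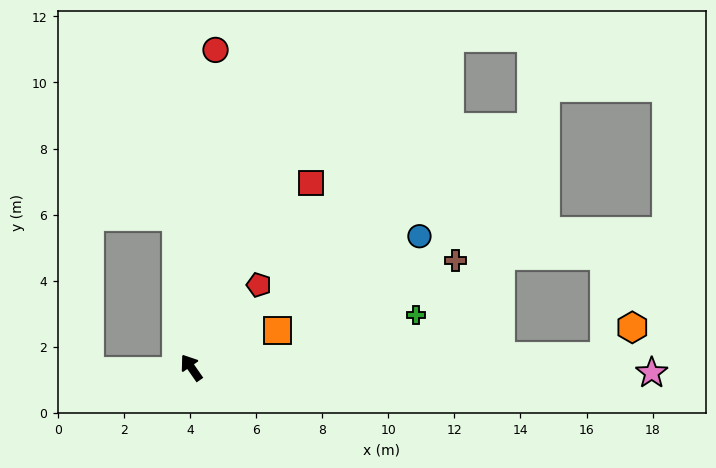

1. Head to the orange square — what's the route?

turn right 101°, forward 2.8 m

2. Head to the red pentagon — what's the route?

turn right 74°, forward 3.2 m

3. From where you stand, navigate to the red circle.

turn right 39°, forward 9.6 m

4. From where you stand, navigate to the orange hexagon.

blocked — turn right 123°, forward 12.5 m, then turn left 43°, forward 1.2 m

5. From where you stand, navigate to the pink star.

turn right 126°, forward 13.9 m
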